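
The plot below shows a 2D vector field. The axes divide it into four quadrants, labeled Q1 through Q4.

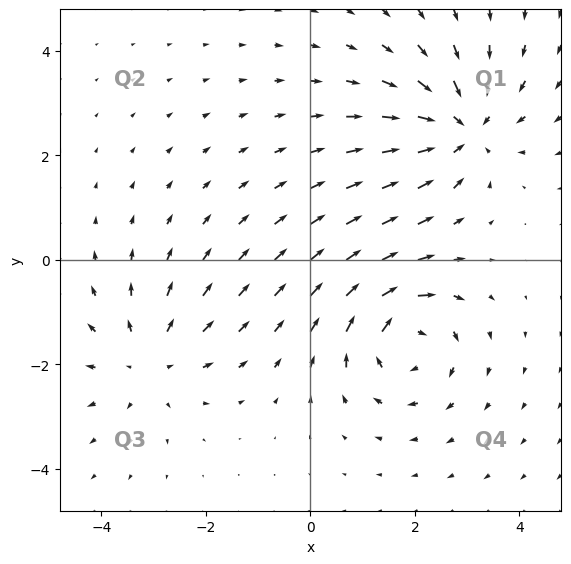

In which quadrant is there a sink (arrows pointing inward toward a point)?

Q1

The sink sits at approximately (2.9, 2.5), which lies in quadrant Q1. The divergence there is about -5, negative as expected for a sink.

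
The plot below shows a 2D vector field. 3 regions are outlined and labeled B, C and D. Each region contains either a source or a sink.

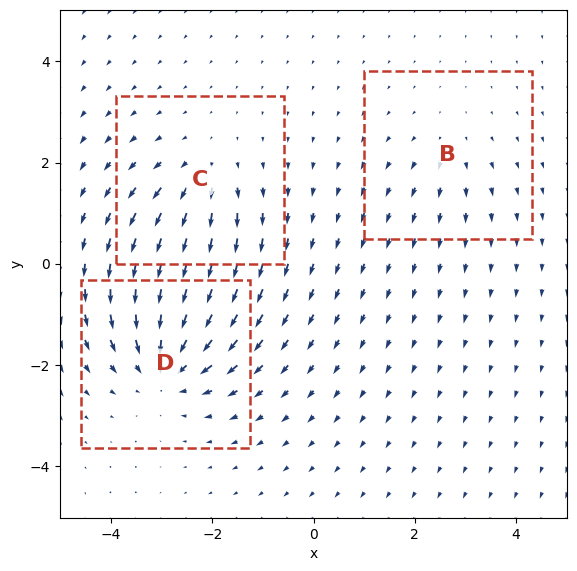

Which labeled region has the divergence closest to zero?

Divergence at each region's feature centre — B: about +2, C: about +3, D: about -5. Region B is closest to zero.

B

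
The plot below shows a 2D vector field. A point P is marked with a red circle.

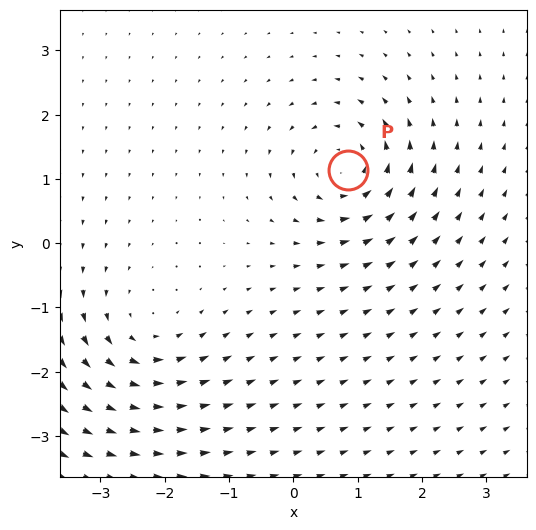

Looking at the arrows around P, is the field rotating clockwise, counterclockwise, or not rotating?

Near P at (0.9, 1.1) the arrows circulate counterclockwise. The curl (z-component) there is about +7; positive curl means counterclockwise rotation.

counterclockwise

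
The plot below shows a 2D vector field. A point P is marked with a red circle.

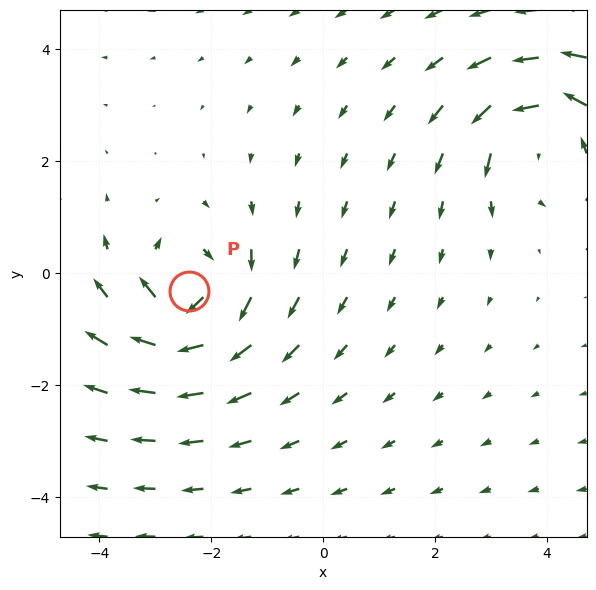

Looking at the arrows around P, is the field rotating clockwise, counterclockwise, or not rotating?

clockwise

Near P at (-2.4, -0.3) the arrows circulate clockwise. The curl (z-component) there is about -5; negative curl means clockwise rotation.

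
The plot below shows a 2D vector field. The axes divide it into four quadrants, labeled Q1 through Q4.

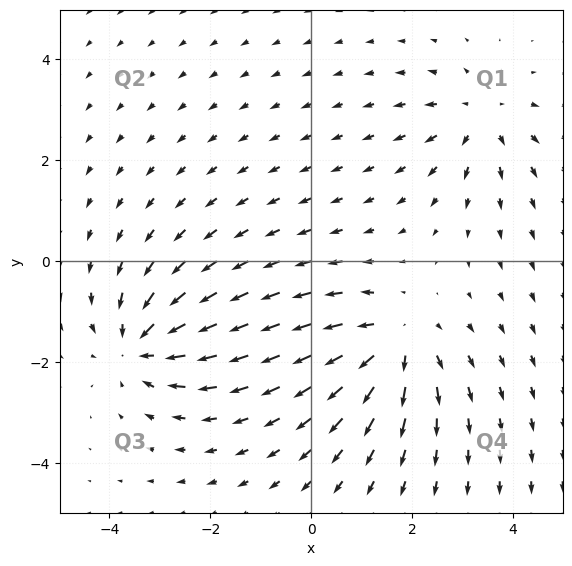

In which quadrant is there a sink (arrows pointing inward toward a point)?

Q3

The sink sits at approximately (-3.4, -1.7), which lies in quadrant Q3. The divergence there is about -5, negative as expected for a sink.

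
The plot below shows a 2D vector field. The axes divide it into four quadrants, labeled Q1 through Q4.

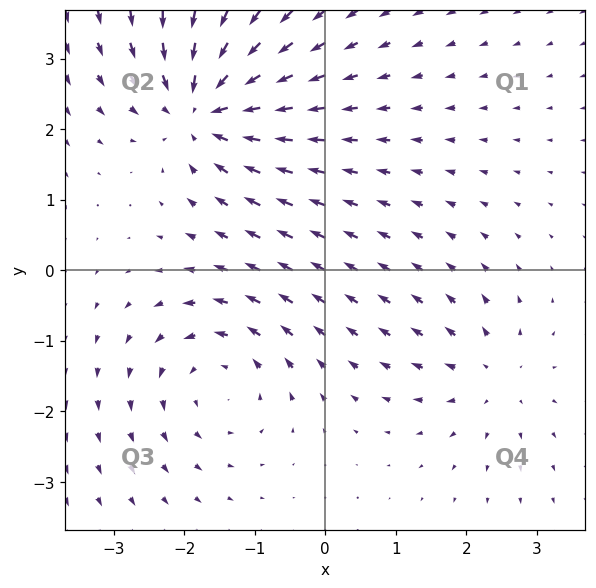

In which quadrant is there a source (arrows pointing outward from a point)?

The source sits at approximately (2.4, -1.5), which lies in quadrant Q4. The divergence there is about +3, positive as expected for a source.

Q4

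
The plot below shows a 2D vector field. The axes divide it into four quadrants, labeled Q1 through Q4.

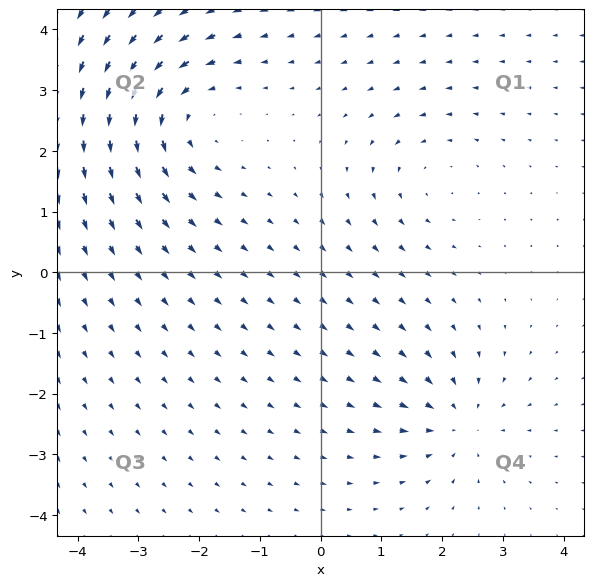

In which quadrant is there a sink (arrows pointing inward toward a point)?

The sink sits at approximately (2.3, -2.5), which lies in quadrant Q4. The divergence there is about -4, negative as expected for a sink.

Q4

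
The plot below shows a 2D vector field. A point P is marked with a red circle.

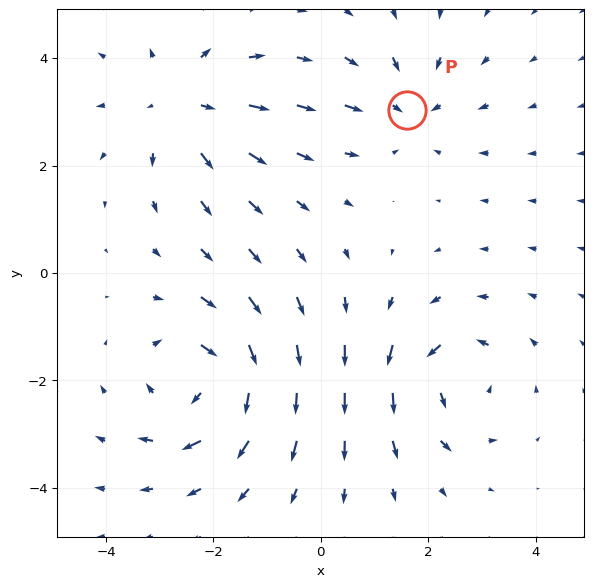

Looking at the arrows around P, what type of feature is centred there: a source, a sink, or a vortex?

At P (1.6, 3.0) the arrows converge inward. Divergence about -3, curl ≈0 — negative divergence with near-zero curl is a sink.

sink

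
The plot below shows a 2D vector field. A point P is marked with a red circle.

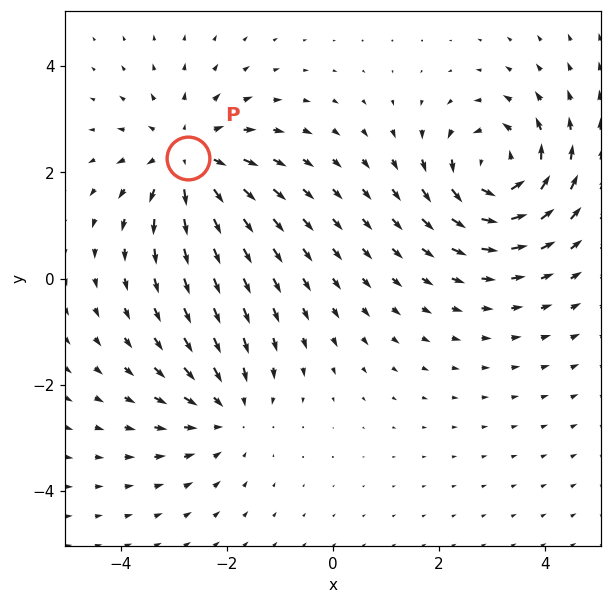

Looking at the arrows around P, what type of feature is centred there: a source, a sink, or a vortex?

At P (-2.7, 2.3) the arrows spread outward. Divergence about +3, curl ≈0 — positive divergence with near-zero curl is a source.

source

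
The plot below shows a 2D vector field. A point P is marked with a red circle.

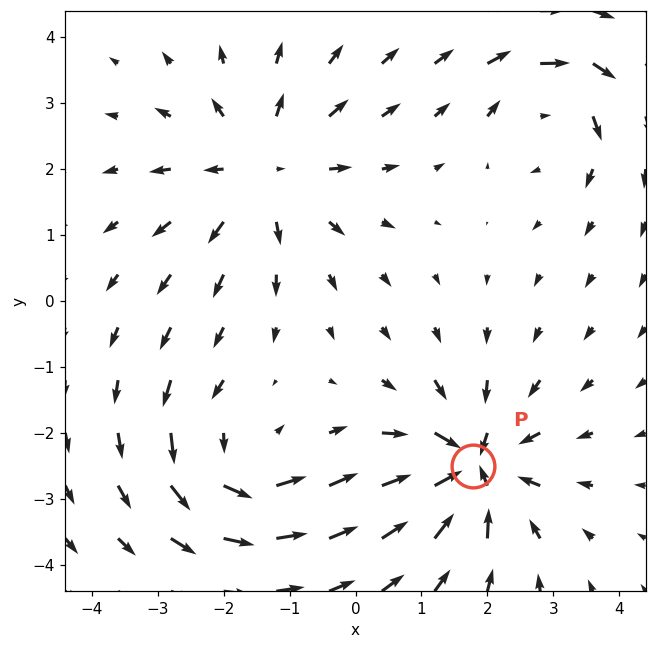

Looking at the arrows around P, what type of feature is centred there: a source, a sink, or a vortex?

At P (1.8, -2.5) the arrows converge inward. Divergence about -7, curl ≈0 — negative divergence with near-zero curl is a sink.

sink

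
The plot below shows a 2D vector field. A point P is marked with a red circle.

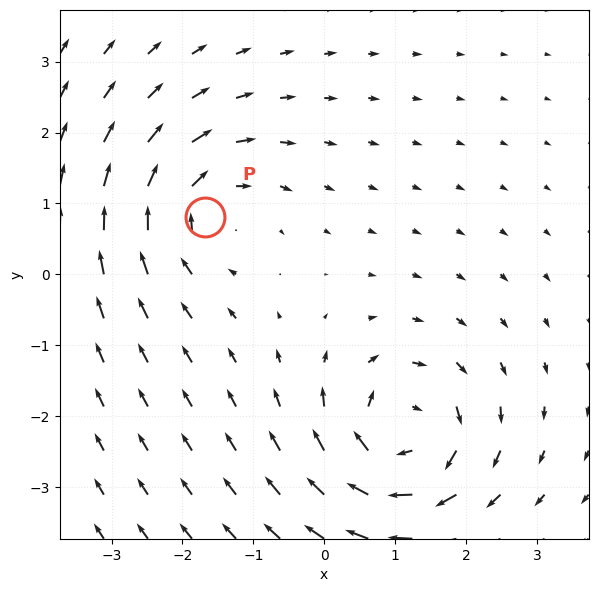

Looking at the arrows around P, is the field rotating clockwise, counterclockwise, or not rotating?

Near P at (-1.7, 0.8) the arrows circulate clockwise. The curl (z-component) there is about -3; negative curl means clockwise rotation.

clockwise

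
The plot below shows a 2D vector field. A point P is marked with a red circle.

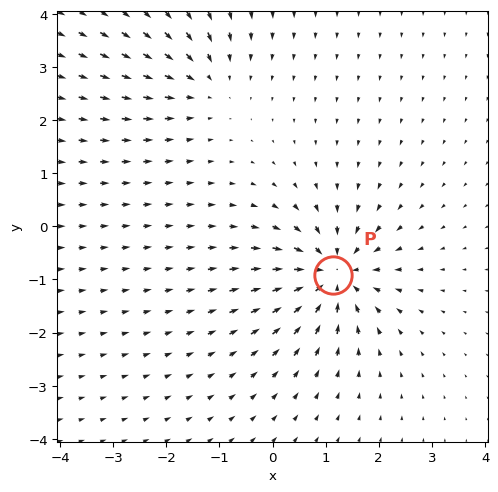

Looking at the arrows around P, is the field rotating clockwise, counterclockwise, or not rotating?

not rotating

Near P at (1.1, -0.9) the arrows show no circulation. The curl there is ≈0.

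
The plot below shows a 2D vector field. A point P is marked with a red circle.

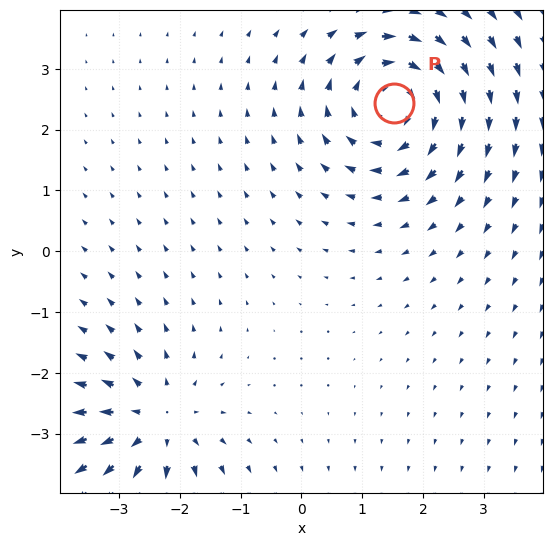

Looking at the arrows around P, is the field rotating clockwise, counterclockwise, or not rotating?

clockwise

Near P at (1.5, 2.4) the arrows circulate clockwise. The curl (z-component) there is about -4; negative curl means clockwise rotation.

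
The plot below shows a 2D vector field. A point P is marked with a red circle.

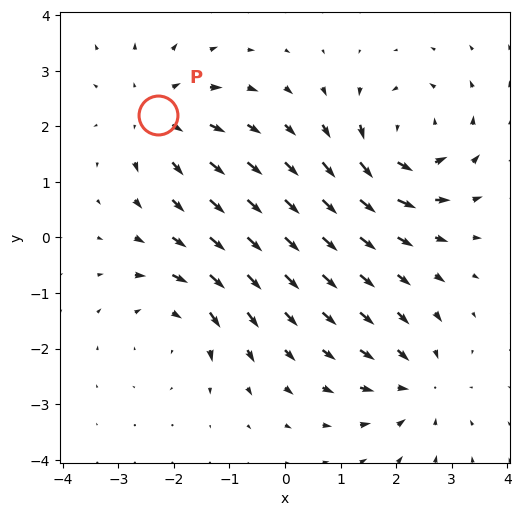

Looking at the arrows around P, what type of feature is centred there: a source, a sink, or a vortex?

source

At P (-2.3, 2.2) the arrows spread outward. Divergence about +3, curl ≈0 — positive divergence with near-zero curl is a source.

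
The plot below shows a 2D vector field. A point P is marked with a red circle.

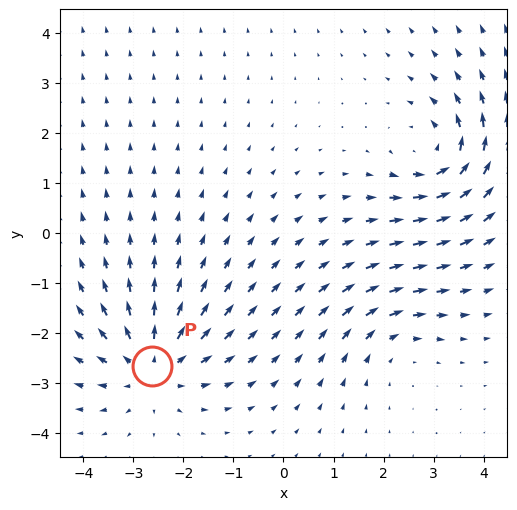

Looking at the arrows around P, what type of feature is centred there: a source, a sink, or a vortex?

source

At P (-2.6, -2.7) the arrows spread outward. Divergence about +4, curl ≈0 — positive divergence with near-zero curl is a source.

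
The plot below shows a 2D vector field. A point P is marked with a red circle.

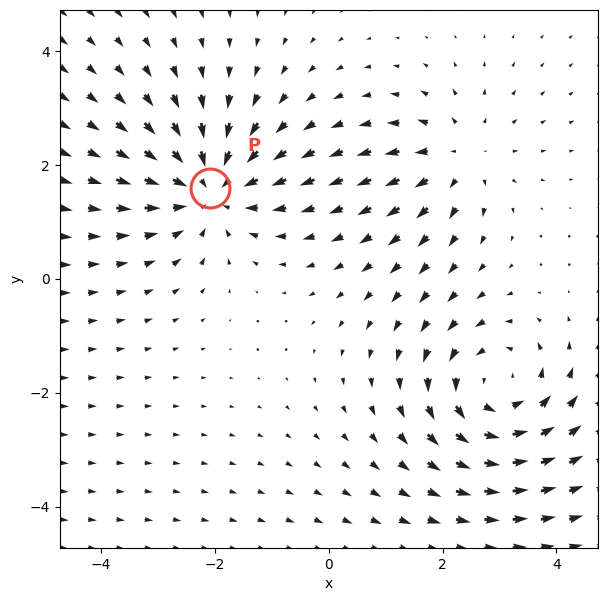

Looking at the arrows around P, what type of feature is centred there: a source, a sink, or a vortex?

sink

At P (-2.1, 1.6) the arrows converge inward. Divergence about -4, curl ≈0 — negative divergence with near-zero curl is a sink.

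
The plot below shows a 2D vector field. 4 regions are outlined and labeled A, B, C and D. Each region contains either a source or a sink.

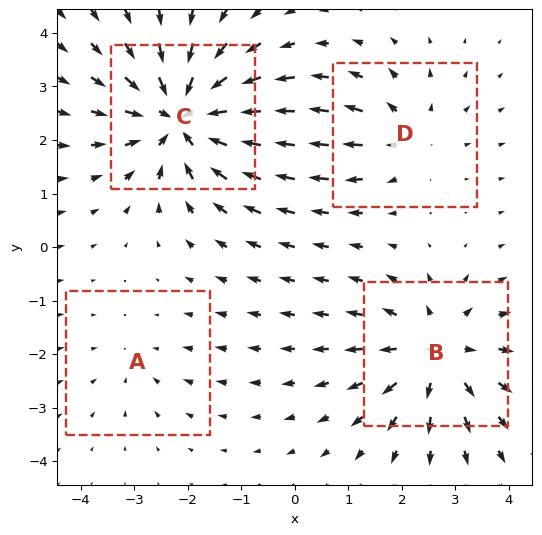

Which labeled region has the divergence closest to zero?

Divergence at each region's feature centre — A: about -2, B: about +5, C: about -7, D: about +3. Region A is closest to zero.

A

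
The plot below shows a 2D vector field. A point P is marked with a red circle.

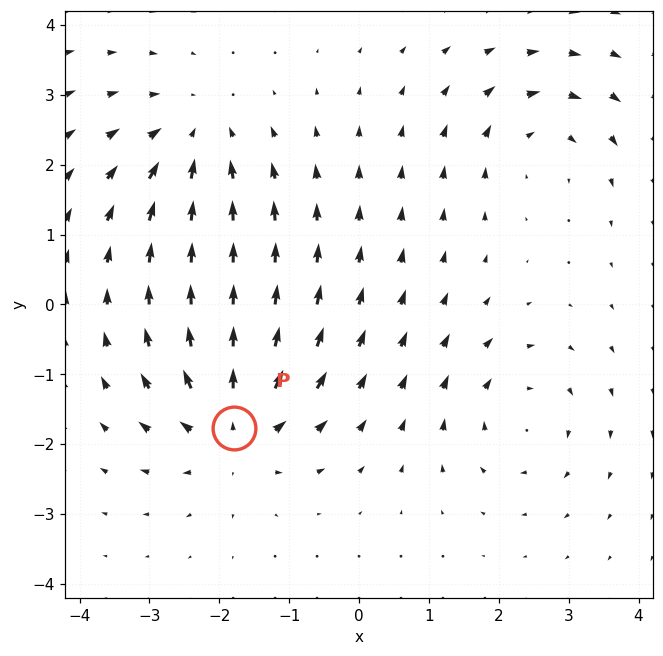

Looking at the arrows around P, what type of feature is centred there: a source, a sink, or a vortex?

At P (-1.8, -1.8) the arrows spread outward. Divergence about +5, curl ≈0 — positive divergence with near-zero curl is a source.

source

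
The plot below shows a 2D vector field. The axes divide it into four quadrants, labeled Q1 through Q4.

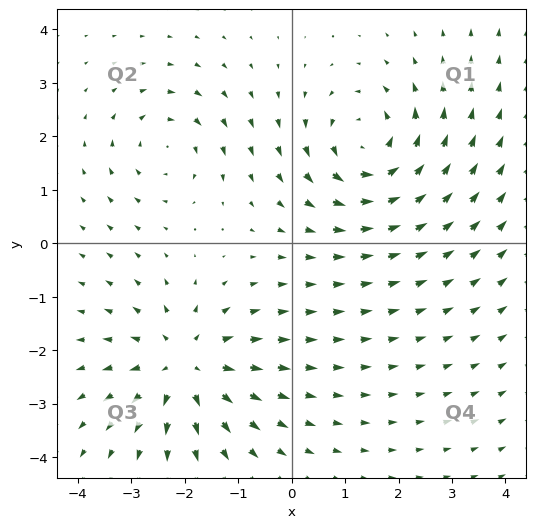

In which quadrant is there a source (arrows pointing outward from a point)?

The source sits at approximately (-2.0, -2.3), which lies in quadrant Q3. The divergence there is about +5, positive as expected for a source.

Q3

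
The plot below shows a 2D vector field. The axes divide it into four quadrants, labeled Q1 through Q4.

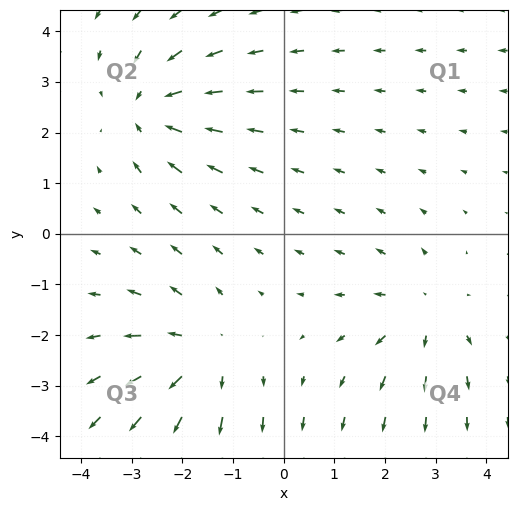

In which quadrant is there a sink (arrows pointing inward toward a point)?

Q2

The sink sits at approximately (-2.6, 2.5), which lies in quadrant Q2. The divergence there is about -3, negative as expected for a sink.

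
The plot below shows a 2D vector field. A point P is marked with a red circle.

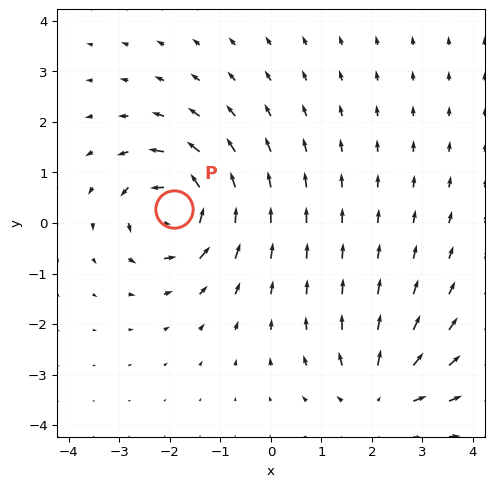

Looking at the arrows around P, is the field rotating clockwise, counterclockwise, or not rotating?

Near P at (-1.9, 0.3) the arrows circulate counterclockwise. The curl (z-component) there is about +7; positive curl means counterclockwise rotation.

counterclockwise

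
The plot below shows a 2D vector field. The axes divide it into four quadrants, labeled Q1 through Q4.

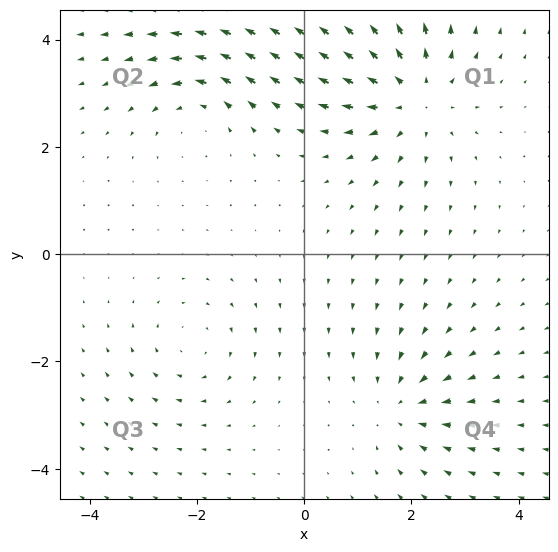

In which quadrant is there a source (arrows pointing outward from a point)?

The source sits at approximately (2.0, 3.0), which lies in quadrant Q1. The divergence there is about +4, positive as expected for a source.

Q1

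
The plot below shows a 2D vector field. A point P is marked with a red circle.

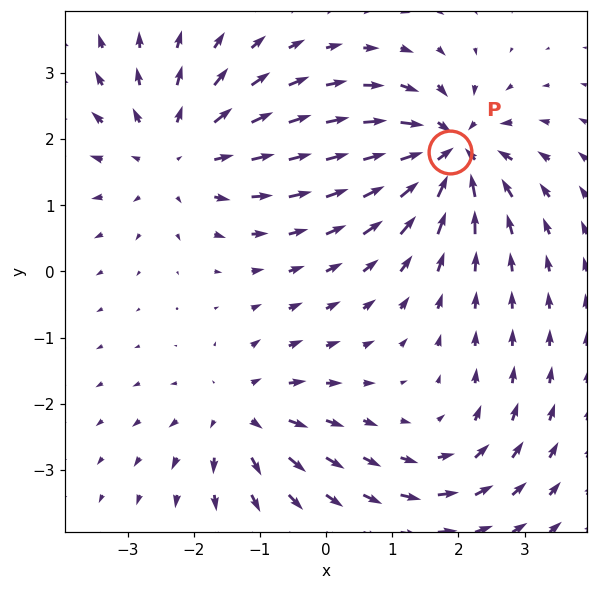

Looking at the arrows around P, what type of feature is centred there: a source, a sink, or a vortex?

sink

At P (1.9, 1.8) the arrows converge inward. Divergence about -7, curl ≈0 — negative divergence with near-zero curl is a sink.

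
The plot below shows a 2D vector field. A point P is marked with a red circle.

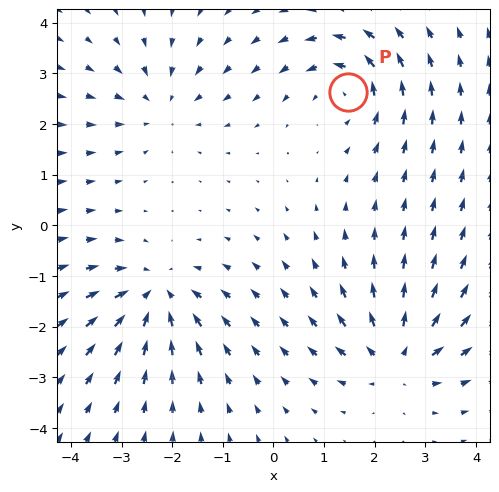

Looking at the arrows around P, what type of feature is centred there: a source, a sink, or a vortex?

At P (1.5, 2.6) the arrows circulate counterclockwise. Divergence ≈0, curl about +4 — near-zero divergence with nonzero curl is a vortex.

vortex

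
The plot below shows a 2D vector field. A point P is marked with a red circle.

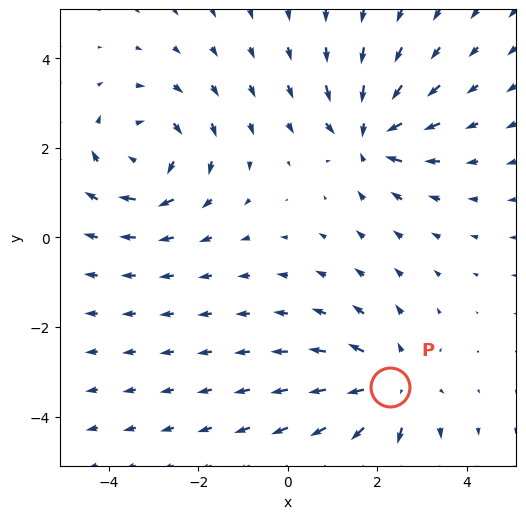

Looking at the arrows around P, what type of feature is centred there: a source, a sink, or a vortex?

At P (2.3, -3.3) the arrows spread outward. Divergence about +3, curl ≈0 — positive divergence with near-zero curl is a source.

source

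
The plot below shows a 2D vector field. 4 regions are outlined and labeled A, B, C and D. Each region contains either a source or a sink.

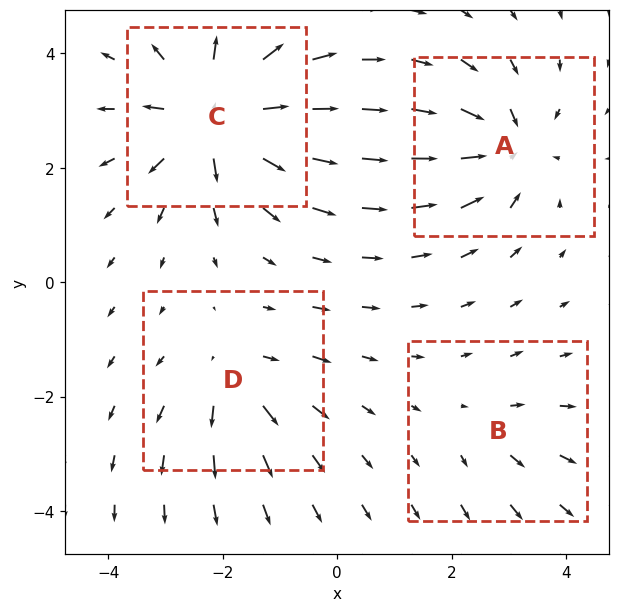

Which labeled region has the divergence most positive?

Divergence at each region's feature centre — A: about -6, B: about +2, C: about +8, D: about +4. Region C is most positive.

C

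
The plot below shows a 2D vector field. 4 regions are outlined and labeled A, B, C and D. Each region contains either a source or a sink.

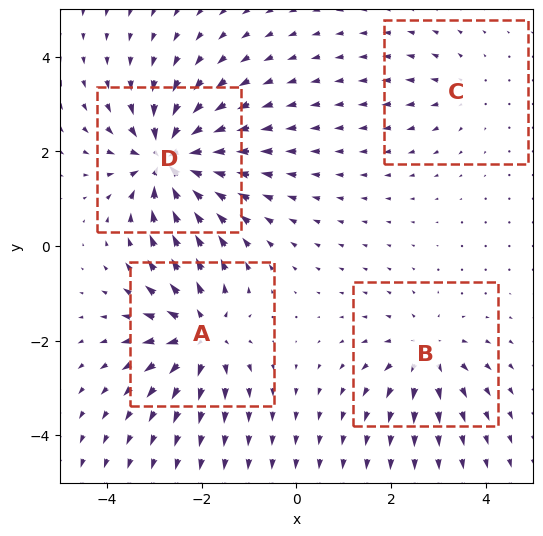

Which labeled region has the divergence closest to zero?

C

Divergence at each region's feature centre — A: about +6, B: about +4, C: about +2, D: about -8. Region C is closest to zero.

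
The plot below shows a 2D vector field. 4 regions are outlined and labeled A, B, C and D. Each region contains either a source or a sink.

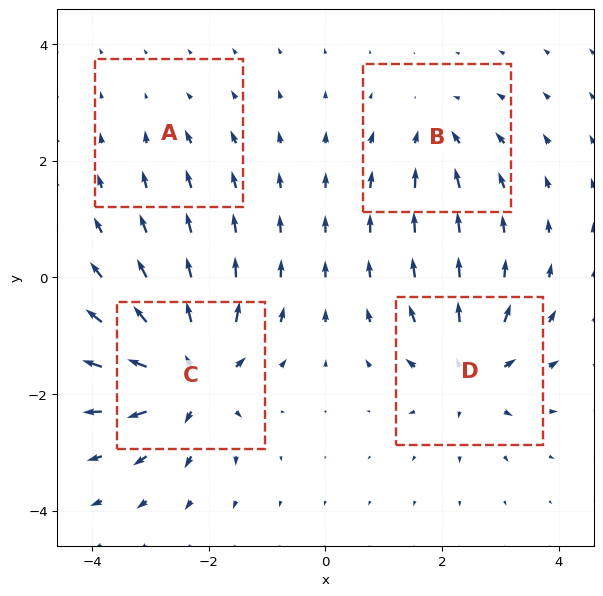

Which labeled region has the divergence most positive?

Divergence at each region's feature centre — A: about -2, B: about -4, C: about +9, D: about +6. Region C is most positive.

C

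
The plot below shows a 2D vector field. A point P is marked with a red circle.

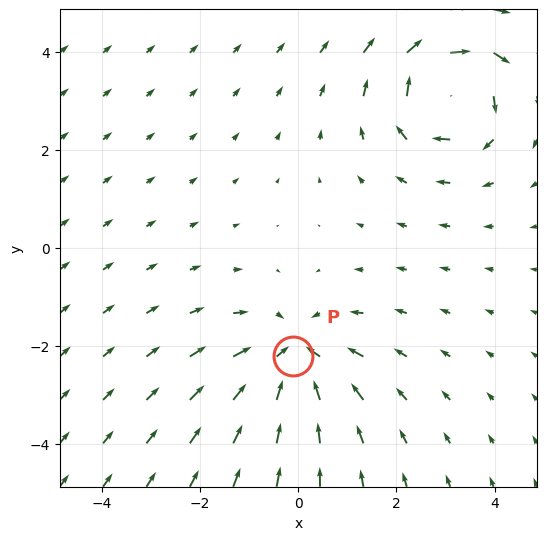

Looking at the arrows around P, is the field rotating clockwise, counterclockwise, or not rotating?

Near P at (-0.1, -2.2) the arrows show no circulation. The curl there is ≈0.

not rotating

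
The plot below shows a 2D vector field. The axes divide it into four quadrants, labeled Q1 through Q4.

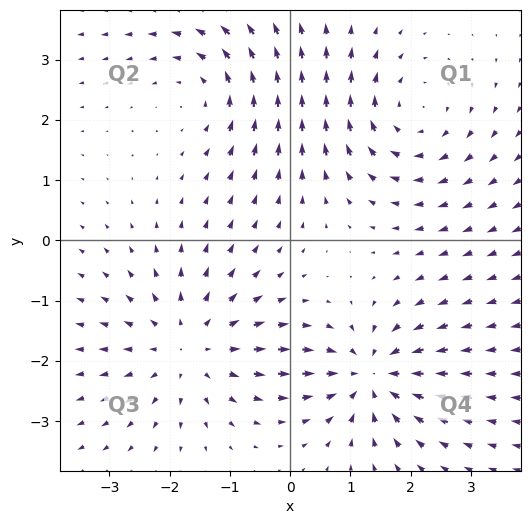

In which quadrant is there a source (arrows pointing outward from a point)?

The source sits at approximately (-1.7, -1.8), which lies in quadrant Q3. The divergence there is about +4, positive as expected for a source.

Q3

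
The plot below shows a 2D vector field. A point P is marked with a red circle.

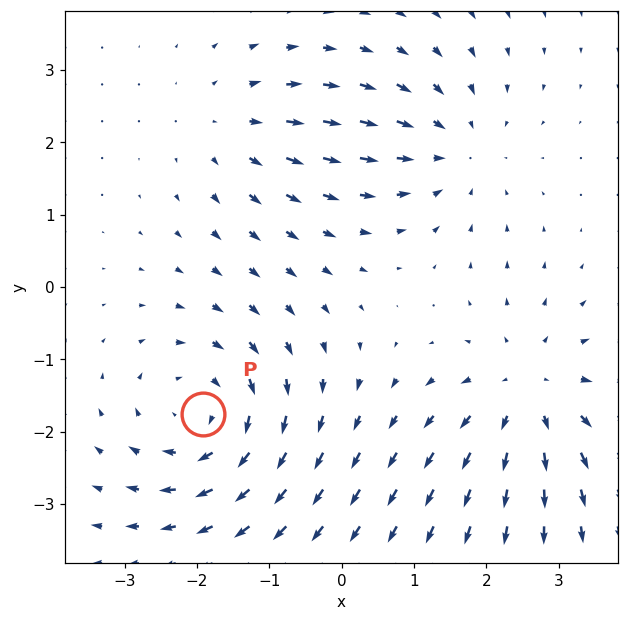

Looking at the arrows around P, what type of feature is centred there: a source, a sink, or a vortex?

At P (-1.9, -1.8) the arrows circulate clockwise. Divergence ≈0, curl about -5 — near-zero divergence with nonzero curl is a vortex.

vortex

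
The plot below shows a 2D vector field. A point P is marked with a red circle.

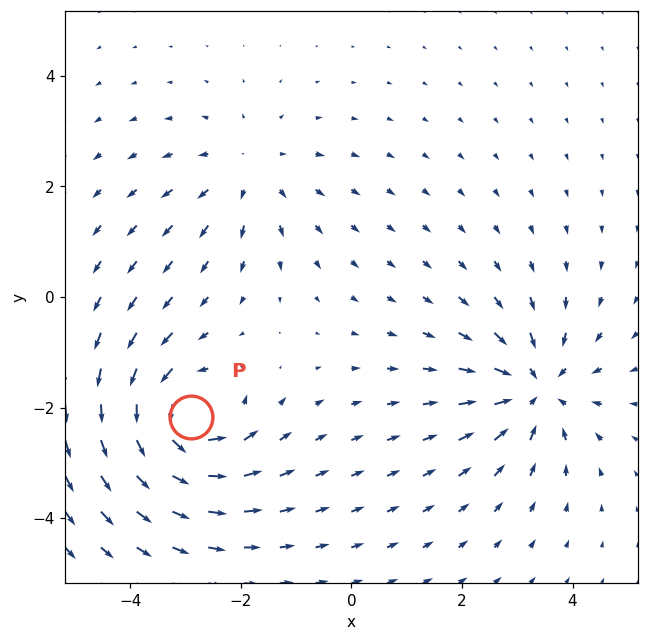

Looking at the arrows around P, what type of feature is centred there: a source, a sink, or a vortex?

vortex

At P (-2.9, -2.2) the arrows circulate counterclockwise. Divergence ≈0, curl about +5 — near-zero divergence with nonzero curl is a vortex.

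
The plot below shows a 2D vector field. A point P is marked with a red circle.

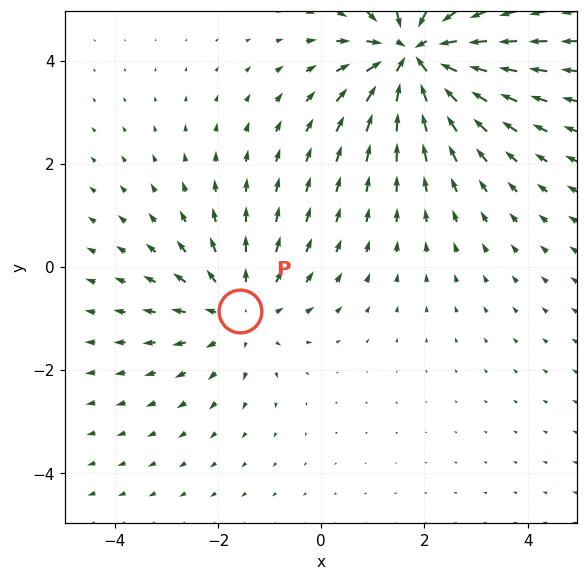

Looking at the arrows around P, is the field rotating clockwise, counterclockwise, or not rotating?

Near P at (-1.6, -0.8) the arrows show no circulation. The curl there is ≈0.

not rotating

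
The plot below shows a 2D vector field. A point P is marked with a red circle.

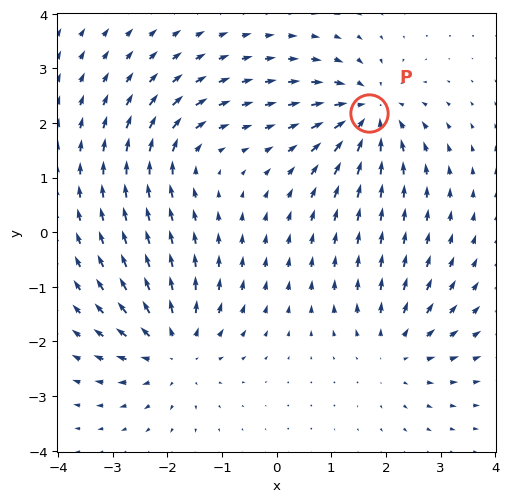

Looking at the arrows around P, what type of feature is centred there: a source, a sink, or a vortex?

sink

At P (1.7, 2.2) the arrows converge inward. Divergence about -7, curl ≈0 — negative divergence with near-zero curl is a sink.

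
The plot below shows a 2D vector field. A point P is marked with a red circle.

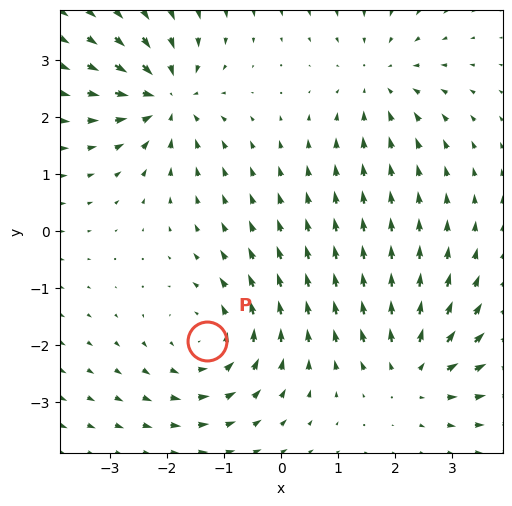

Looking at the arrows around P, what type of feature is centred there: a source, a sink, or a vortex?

vortex

At P (-1.3, -1.9) the arrows circulate counterclockwise. Divergence ≈0, curl about +4 — near-zero divergence with nonzero curl is a vortex.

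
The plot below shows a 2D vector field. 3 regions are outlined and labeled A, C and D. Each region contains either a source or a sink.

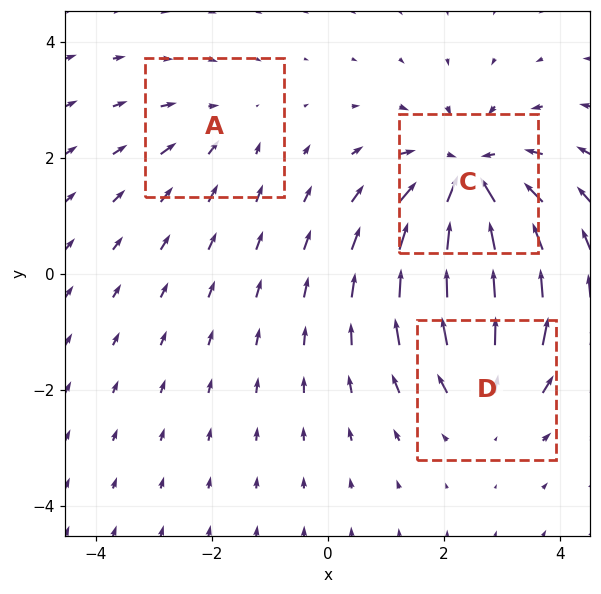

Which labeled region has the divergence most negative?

C

Divergence at each region's feature centre — A: about -2, C: about -5, D: about +3. Region C is most negative.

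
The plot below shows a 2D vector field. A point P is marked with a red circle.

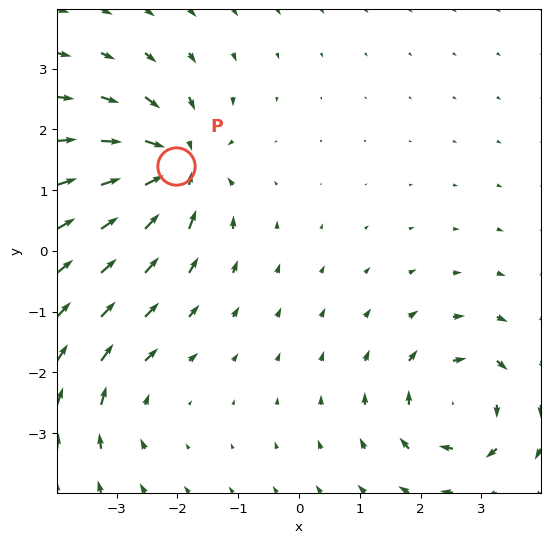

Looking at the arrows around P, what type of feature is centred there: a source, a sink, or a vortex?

sink

At P (-2.0, 1.4) the arrows converge inward. Divergence about -6, curl ≈0 — negative divergence with near-zero curl is a sink.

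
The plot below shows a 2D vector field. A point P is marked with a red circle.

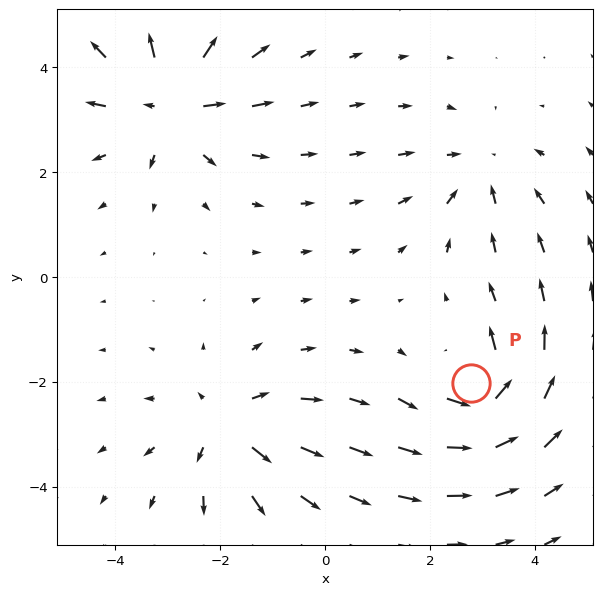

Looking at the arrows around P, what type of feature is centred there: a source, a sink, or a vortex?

At P (2.8, -2.0) the arrows circulate counterclockwise. Divergence ≈0, curl about +5 — near-zero divergence with nonzero curl is a vortex.

vortex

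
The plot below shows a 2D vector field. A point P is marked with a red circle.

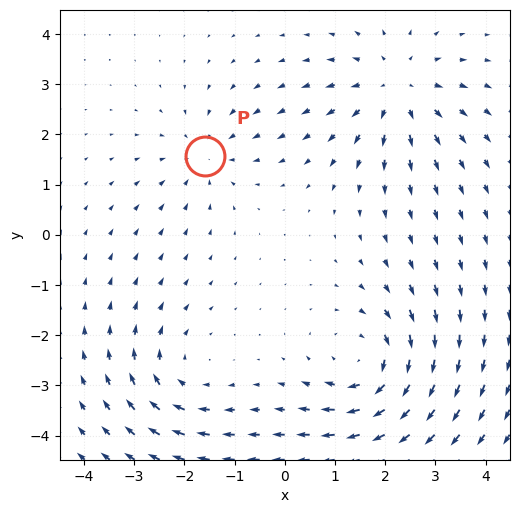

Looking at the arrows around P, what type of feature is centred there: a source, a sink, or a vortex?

At P (-1.6, 1.6) the arrows converge inward. Divergence about -3, curl ≈0 — negative divergence with near-zero curl is a sink.

sink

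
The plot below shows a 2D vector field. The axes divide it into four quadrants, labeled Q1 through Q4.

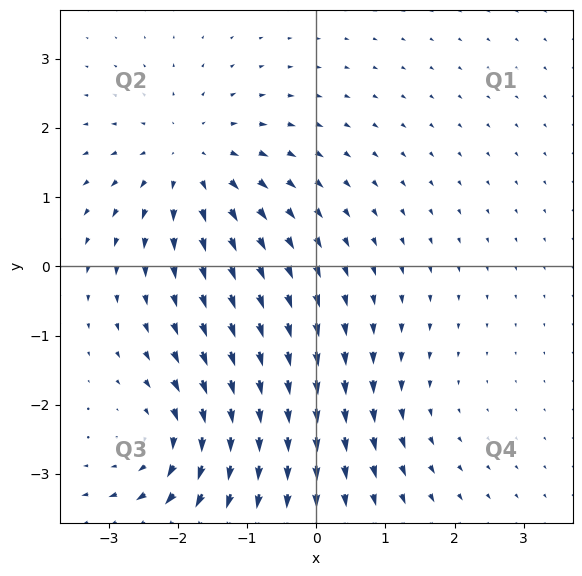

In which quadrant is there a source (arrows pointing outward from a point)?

The source sits at approximately (-1.8, 1.5), which lies in quadrant Q2. The divergence there is about +4, positive as expected for a source.

Q2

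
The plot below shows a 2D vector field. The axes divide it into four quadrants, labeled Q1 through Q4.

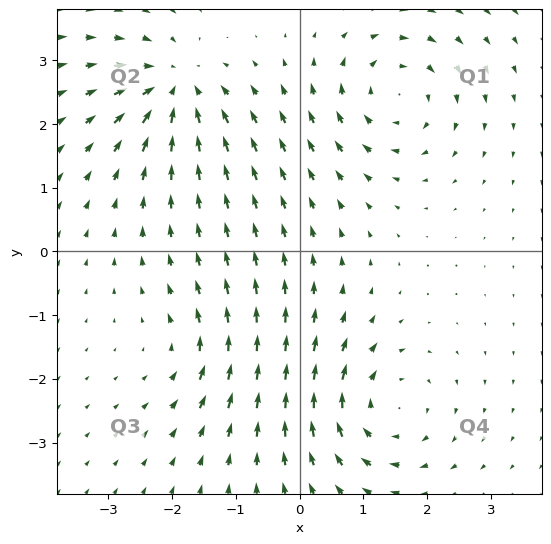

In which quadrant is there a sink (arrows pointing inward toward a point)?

Q2

The sink sits at approximately (-1.9, 2.6), which lies in quadrant Q2. The divergence there is about -6, negative as expected for a sink.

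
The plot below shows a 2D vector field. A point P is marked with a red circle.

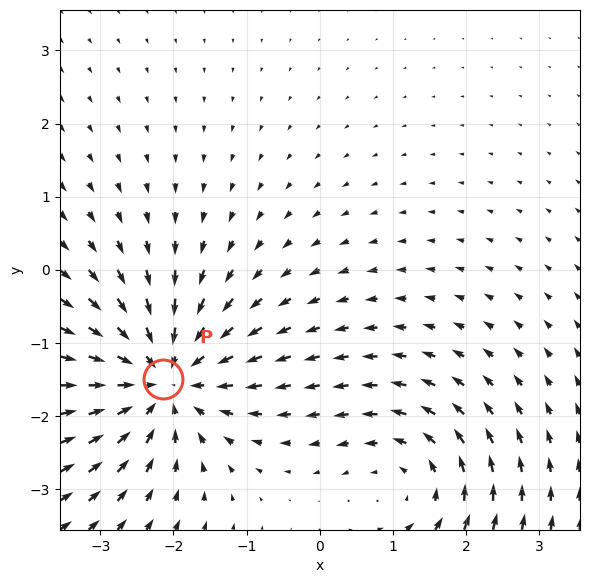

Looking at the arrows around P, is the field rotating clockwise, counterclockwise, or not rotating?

Near P at (-2.1, -1.5) the arrows show no circulation. The curl there is ≈0.

not rotating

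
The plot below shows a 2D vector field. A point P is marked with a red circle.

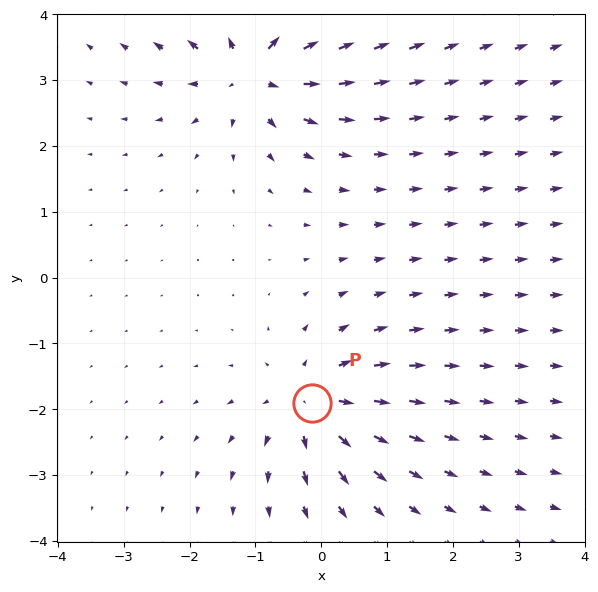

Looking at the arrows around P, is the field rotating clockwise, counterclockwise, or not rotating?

Near P at (-0.1, -1.9) the arrows show no circulation. The curl there is ≈0.

not rotating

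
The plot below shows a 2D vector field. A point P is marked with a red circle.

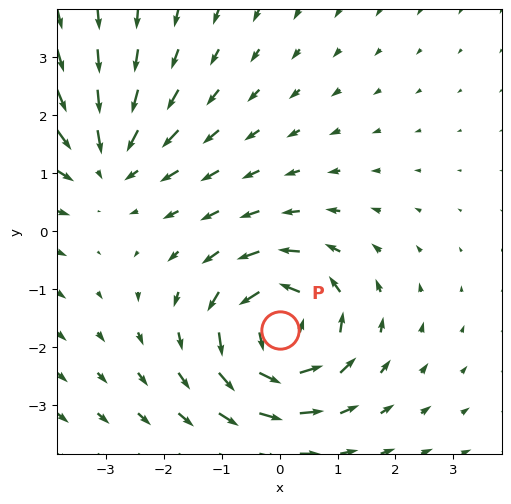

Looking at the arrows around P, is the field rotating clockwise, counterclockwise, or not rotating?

counterclockwise

Near P at (0.0, -1.7) the arrows circulate counterclockwise. The curl (z-component) there is about +6; positive curl means counterclockwise rotation.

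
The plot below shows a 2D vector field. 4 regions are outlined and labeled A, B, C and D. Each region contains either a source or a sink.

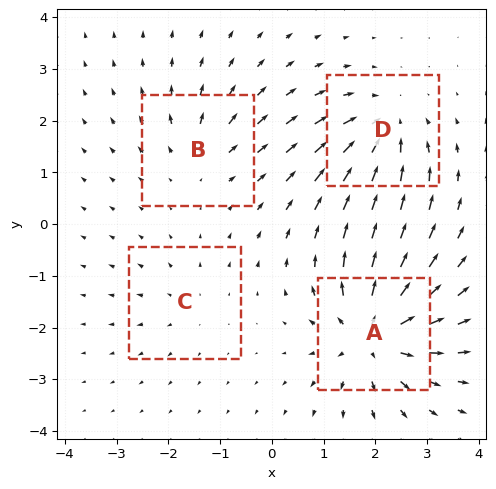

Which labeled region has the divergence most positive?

A

Divergence at each region's feature centre — A: about +8, B: about +3, C: about +2, D: about -5. Region A is most positive.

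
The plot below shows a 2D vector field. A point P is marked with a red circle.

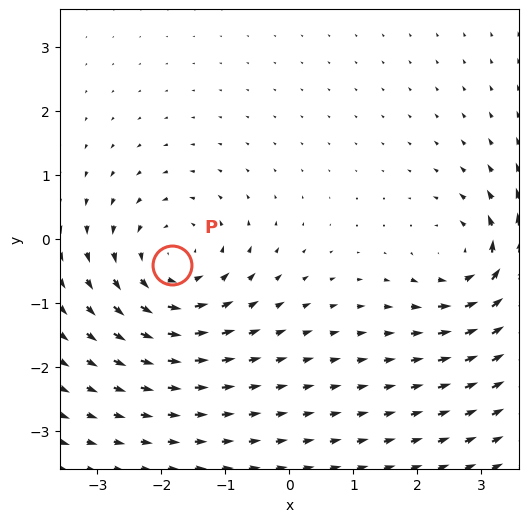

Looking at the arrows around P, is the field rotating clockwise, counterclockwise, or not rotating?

Near P at (-1.8, -0.4) the arrows circulate counterclockwise. The curl (z-component) there is about +4; positive curl means counterclockwise rotation.

counterclockwise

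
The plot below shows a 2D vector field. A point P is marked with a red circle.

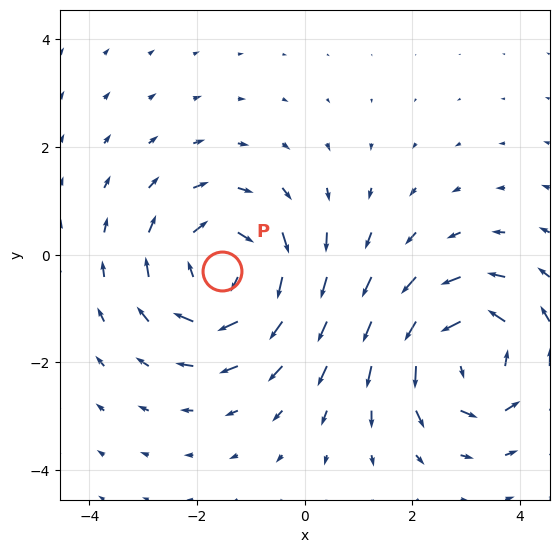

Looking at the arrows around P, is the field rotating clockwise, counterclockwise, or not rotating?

Near P at (-1.5, -0.3) the arrows circulate clockwise. The curl (z-component) there is about -4; negative curl means clockwise rotation.

clockwise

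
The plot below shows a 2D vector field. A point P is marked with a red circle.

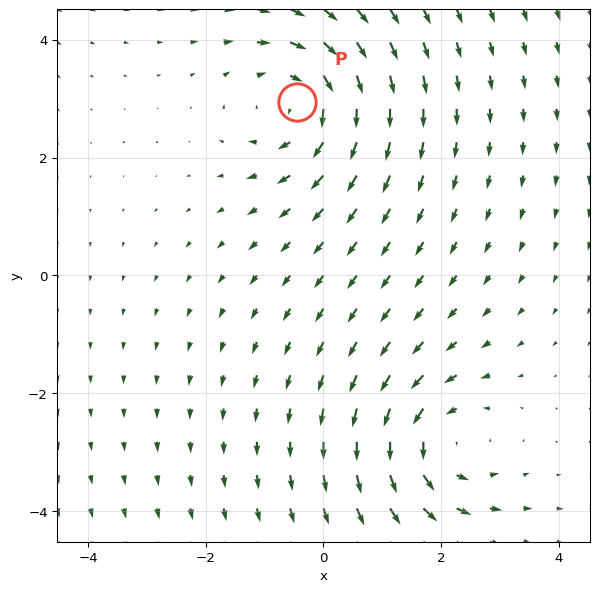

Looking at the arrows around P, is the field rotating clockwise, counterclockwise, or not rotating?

Near P at (-0.5, 2.9) the arrows circulate clockwise. The curl (z-component) there is about -3; negative curl means clockwise rotation.

clockwise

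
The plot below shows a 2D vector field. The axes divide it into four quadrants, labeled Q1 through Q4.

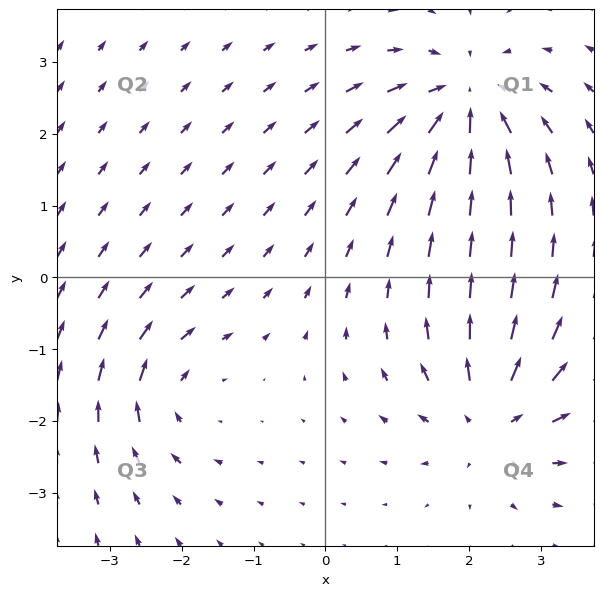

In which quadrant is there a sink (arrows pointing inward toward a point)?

The sink sits at approximately (1.9, 2.4), which lies in quadrant Q1. The divergence there is about -6, negative as expected for a sink.

Q1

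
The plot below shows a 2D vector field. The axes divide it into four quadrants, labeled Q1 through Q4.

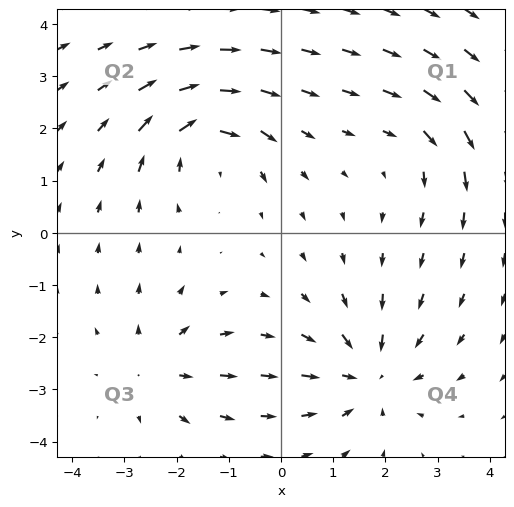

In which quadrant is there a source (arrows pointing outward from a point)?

The source sits at approximately (-2.3, -2.6), which lies in quadrant Q3. The divergence there is about +4, positive as expected for a source.

Q3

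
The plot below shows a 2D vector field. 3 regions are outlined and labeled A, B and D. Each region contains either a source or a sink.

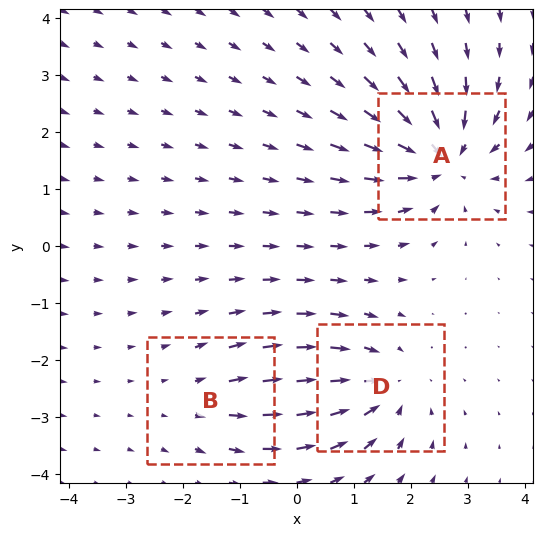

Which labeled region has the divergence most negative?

Divergence at each region's feature centre — A: about -5, B: about +2, D: about -3. Region A is most negative.

A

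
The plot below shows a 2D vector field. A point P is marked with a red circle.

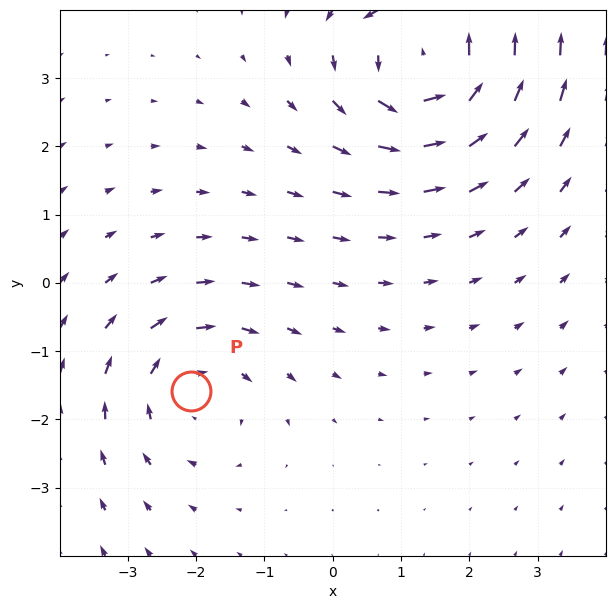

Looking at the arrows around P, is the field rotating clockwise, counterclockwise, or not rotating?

clockwise

Near P at (-2.1, -1.6) the arrows circulate clockwise. The curl (z-component) there is about -3; negative curl means clockwise rotation.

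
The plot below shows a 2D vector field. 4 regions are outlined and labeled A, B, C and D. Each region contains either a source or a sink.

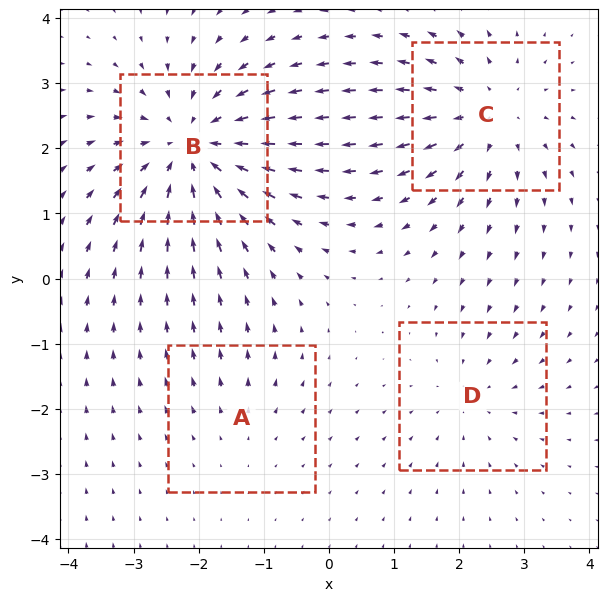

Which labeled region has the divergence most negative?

B

Divergence at each region's feature centre — A: about +2, B: about -6, C: about +5, D: about -3. Region B is most negative.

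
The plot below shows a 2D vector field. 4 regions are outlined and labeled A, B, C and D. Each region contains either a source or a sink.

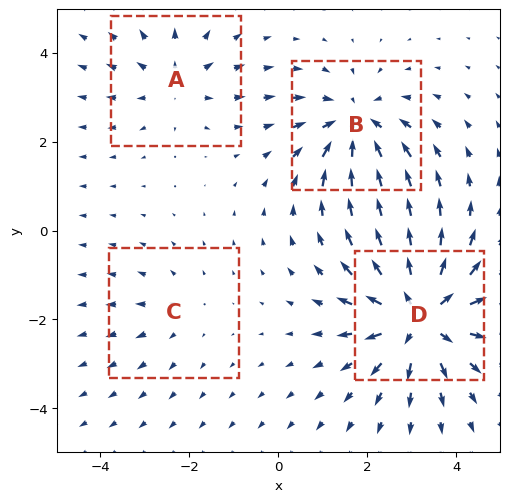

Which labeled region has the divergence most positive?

D

Divergence at each region's feature centre — A: about +3, B: about -5, C: about +2, D: about +7. Region D is most positive.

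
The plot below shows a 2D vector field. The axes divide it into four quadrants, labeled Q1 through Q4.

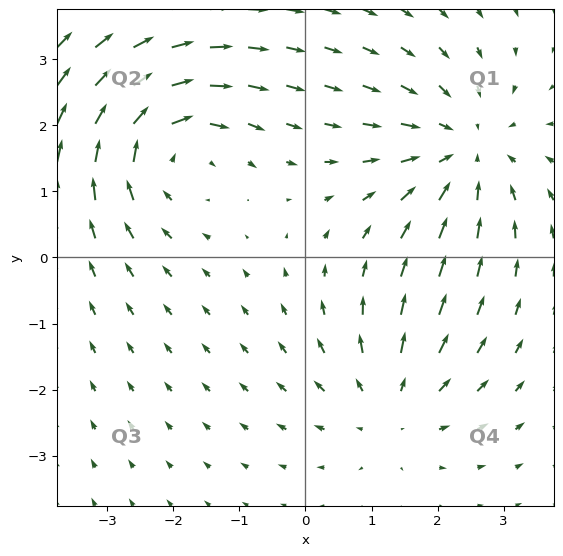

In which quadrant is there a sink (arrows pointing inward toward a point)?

Q1

The sink sits at approximately (2.4, 1.6), which lies in quadrant Q1. The divergence there is about -4, negative as expected for a sink.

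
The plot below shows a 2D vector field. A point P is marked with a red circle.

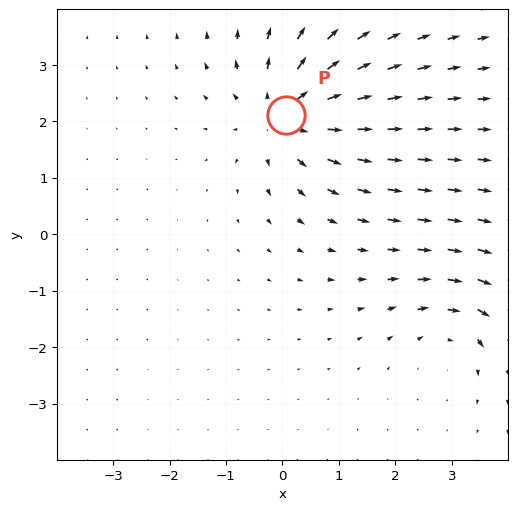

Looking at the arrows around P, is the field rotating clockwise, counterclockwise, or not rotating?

not rotating

Near P at (0.1, 2.1) the arrows show no circulation. The curl there is ≈0.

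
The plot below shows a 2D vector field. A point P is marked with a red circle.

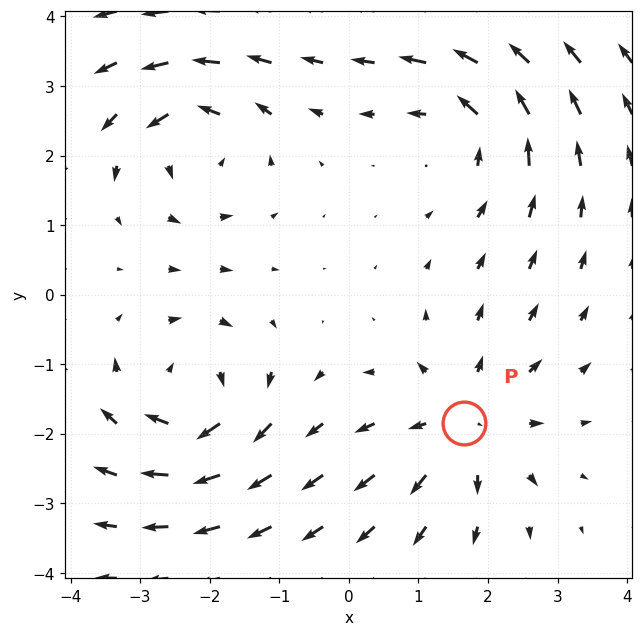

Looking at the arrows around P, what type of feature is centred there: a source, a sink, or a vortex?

source

At P (1.6, -1.8) the arrows spread outward. Divergence about +3, curl ≈0 — positive divergence with near-zero curl is a source.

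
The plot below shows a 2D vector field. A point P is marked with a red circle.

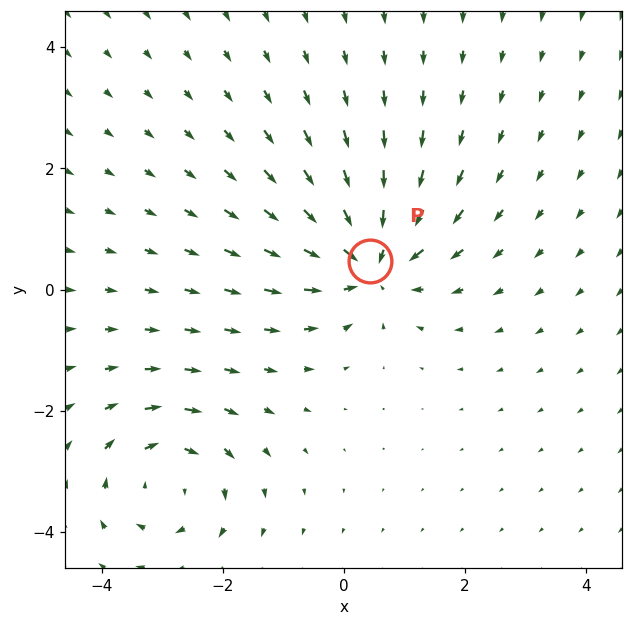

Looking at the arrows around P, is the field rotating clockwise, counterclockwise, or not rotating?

not rotating

Near P at (0.4, 0.5) the arrows show no circulation. The curl there is ≈0.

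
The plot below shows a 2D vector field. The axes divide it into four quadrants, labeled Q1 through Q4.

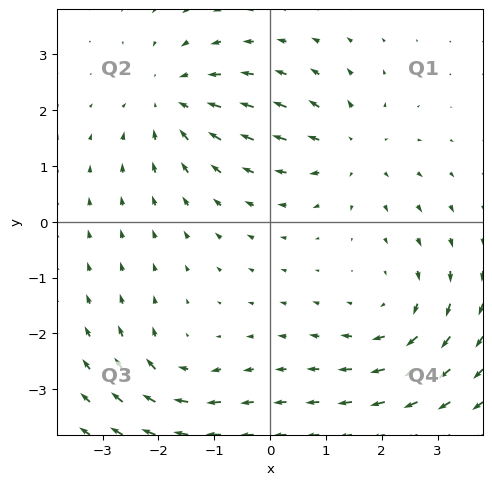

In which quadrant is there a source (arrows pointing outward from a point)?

The source sits at approximately (1.4, 1.3), which lies in quadrant Q1. The divergence there is about +4, positive as expected for a source.

Q1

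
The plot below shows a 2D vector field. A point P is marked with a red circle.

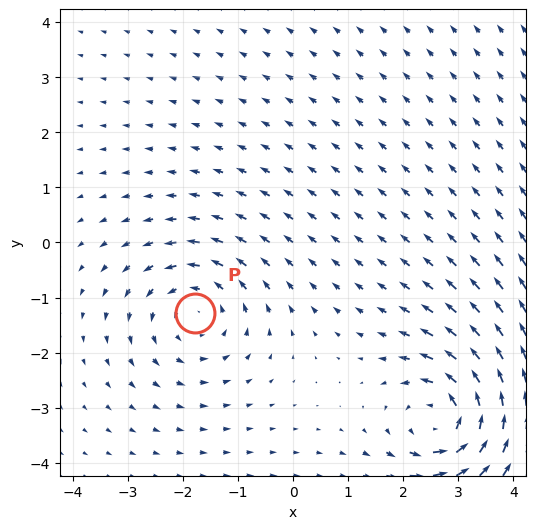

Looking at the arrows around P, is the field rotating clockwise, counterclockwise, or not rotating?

Near P at (-1.8, -1.3) the arrows circulate counterclockwise. The curl (z-component) there is about +3; positive curl means counterclockwise rotation.

counterclockwise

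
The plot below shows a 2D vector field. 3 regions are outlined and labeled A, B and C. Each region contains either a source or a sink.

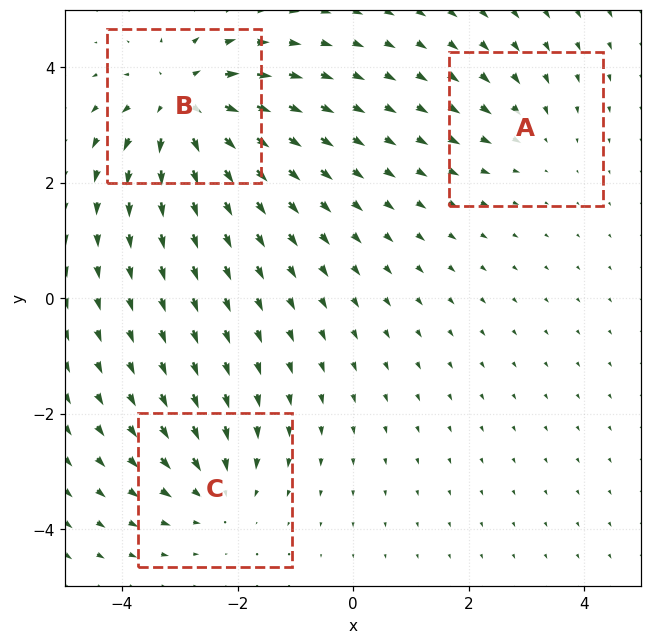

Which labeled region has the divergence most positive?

Divergence at each region's feature centre — A: about -2, B: about +6, C: about -3. Region B is most positive.

B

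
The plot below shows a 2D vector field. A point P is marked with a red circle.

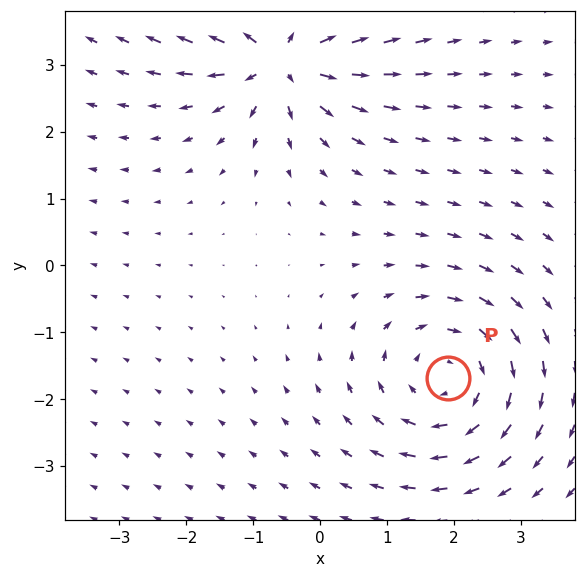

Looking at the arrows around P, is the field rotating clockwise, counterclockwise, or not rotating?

Near P at (1.9, -1.7) the arrows circulate clockwise. The curl (z-component) there is about -3; negative curl means clockwise rotation.

clockwise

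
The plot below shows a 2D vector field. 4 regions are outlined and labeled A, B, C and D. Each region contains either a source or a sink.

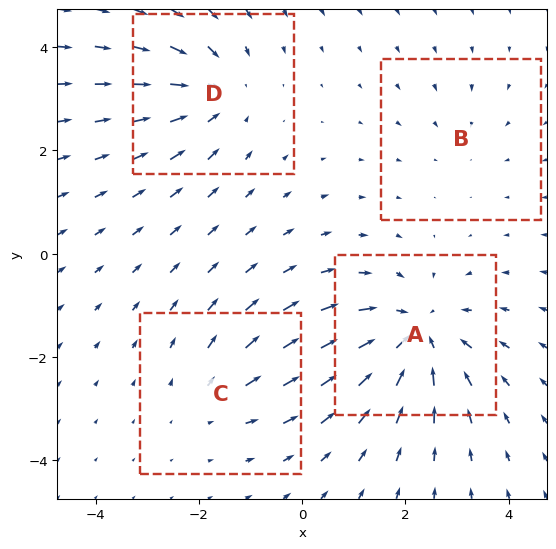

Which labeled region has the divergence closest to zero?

B

Divergence at each region's feature centre — A: about -6, B: about -2, C: about +3, D: about -4. Region B is closest to zero.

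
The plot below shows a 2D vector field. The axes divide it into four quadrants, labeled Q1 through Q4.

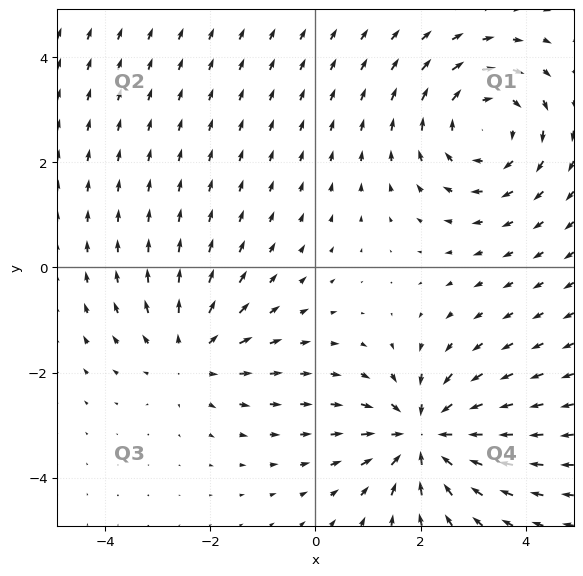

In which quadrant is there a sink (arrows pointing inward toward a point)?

The sink sits at approximately (2.1, -3.2), which lies in quadrant Q4. The divergence there is about -5, negative as expected for a sink.

Q4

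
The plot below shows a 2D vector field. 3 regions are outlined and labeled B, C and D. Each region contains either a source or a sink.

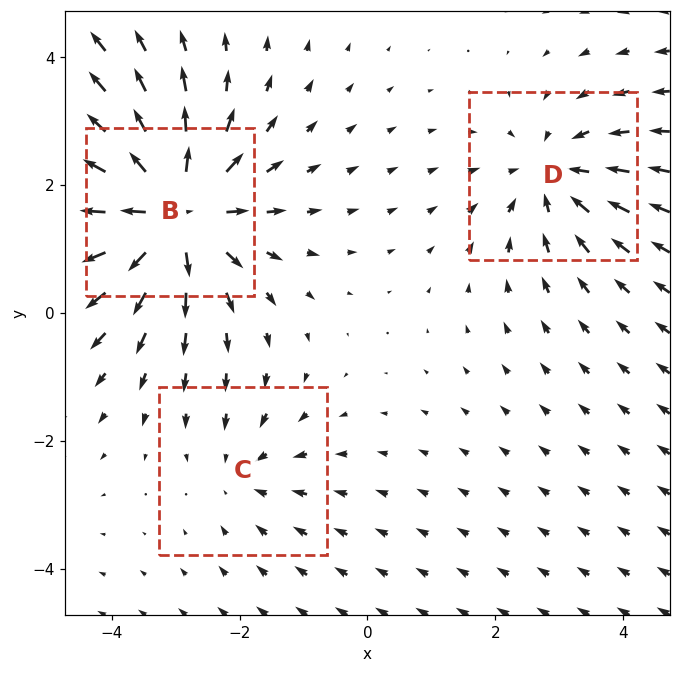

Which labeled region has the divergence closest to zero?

C

Divergence at each region's feature centre — B: about +5, C: about -2, D: about -3. Region C is closest to zero.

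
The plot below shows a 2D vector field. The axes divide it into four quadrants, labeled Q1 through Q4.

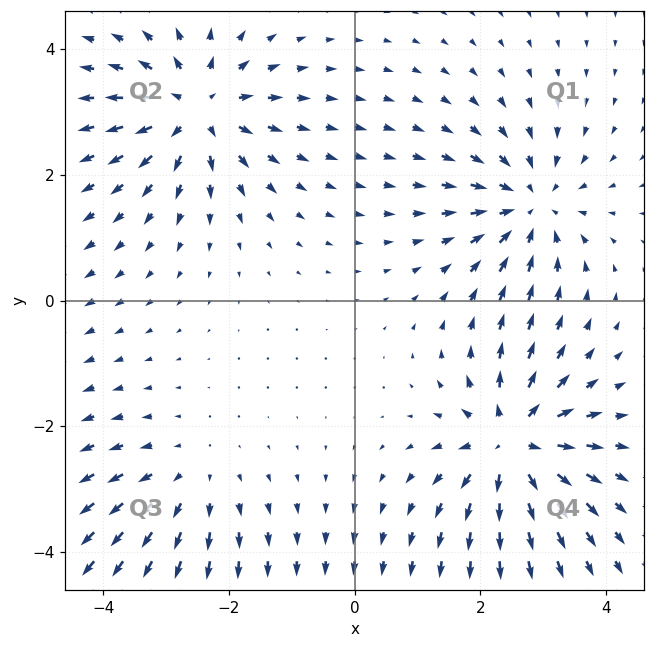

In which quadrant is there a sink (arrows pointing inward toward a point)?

The sink sits at approximately (2.8, 1.5), which lies in quadrant Q1. The divergence there is about -4, negative as expected for a sink.

Q1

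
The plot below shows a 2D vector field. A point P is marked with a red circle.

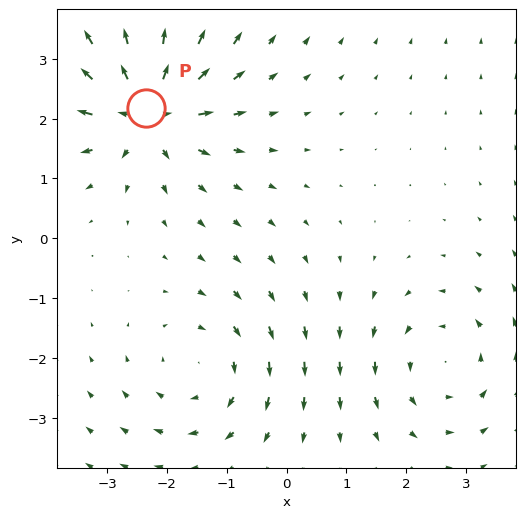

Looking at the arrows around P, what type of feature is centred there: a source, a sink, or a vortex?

At P (-2.3, 2.2) the arrows spread outward. Divergence about +6, curl ≈0 — positive divergence with near-zero curl is a source.

source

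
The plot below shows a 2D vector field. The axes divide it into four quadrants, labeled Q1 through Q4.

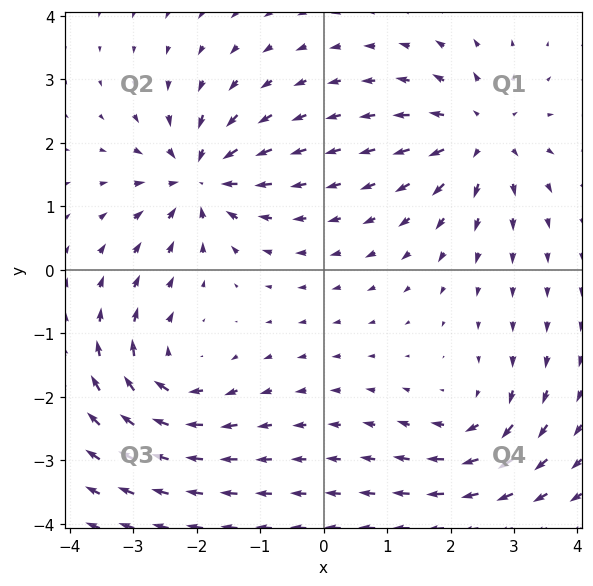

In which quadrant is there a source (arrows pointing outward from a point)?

The source sits at approximately (2.5, 2.1), which lies in quadrant Q1. The divergence there is about +4, positive as expected for a source.

Q1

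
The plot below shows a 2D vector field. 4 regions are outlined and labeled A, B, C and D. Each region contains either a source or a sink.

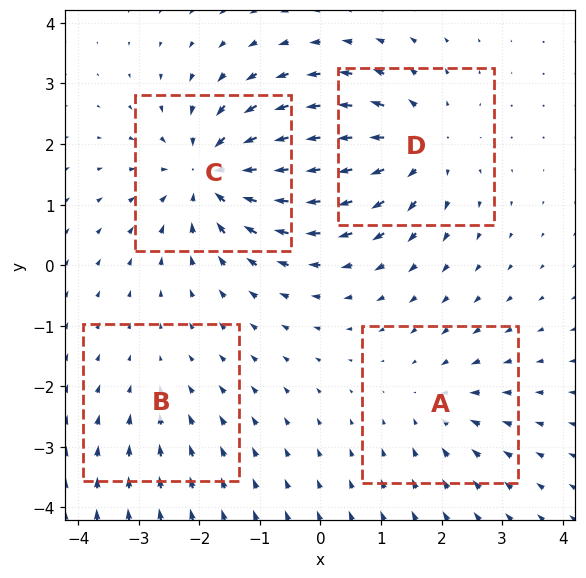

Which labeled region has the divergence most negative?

Divergence at each region's feature centre — A: about -3, B: about -2, C: about -6, D: about +5. Region C is most negative.

C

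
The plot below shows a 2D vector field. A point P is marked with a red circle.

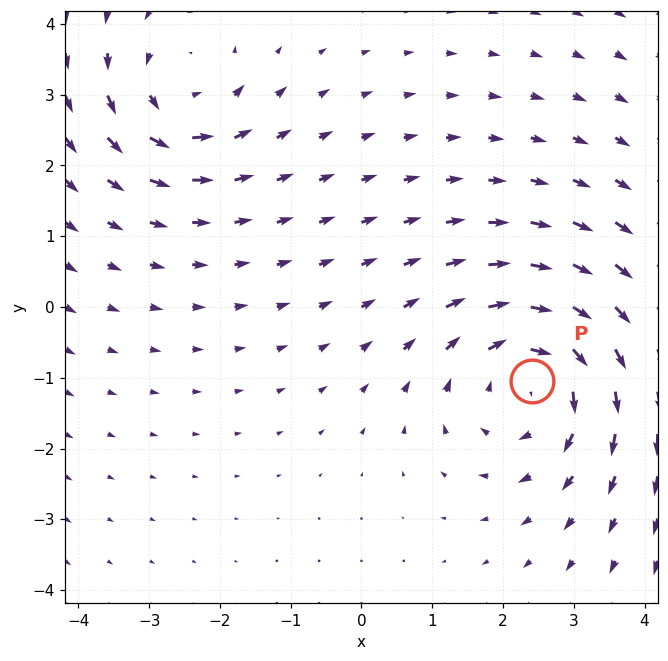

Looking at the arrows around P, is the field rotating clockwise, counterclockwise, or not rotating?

Near P at (2.4, -1.0) the arrows circulate clockwise. The curl (z-component) there is about -4; negative curl means clockwise rotation.

clockwise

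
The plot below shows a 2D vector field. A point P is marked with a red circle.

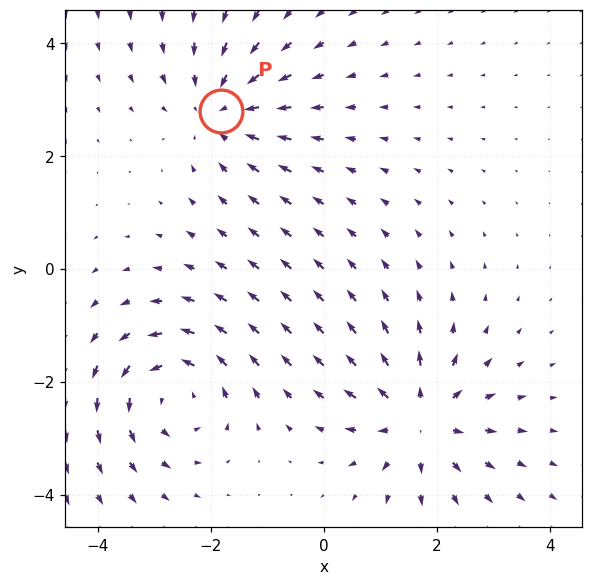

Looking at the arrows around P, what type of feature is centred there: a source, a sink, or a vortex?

At P (-1.8, 2.8) the arrows converge inward. Divergence about -3, curl ≈0 — negative divergence with near-zero curl is a sink.

sink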